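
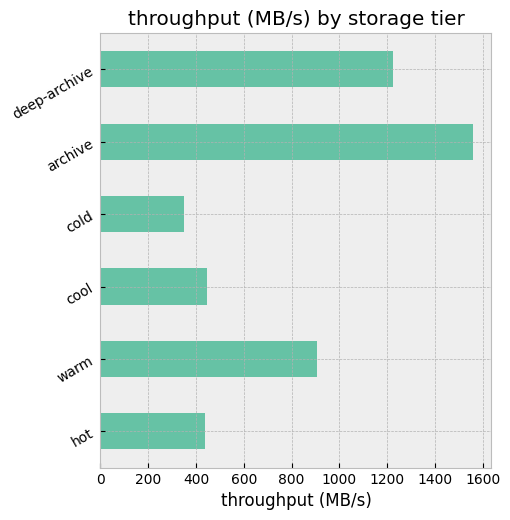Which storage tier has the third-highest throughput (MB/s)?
Top 4: archive ≈ 1600, deep-archive ≈ 1200, warm ≈ 1000, cool ≈ 400.

warm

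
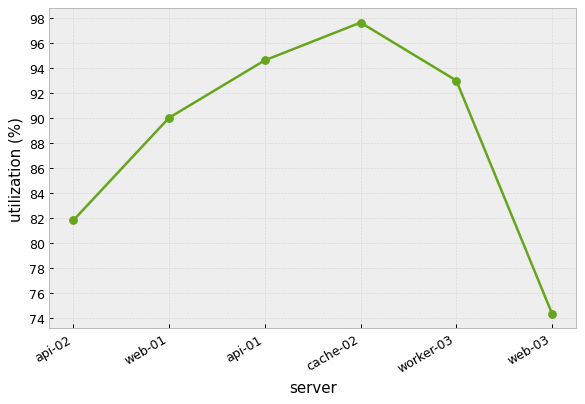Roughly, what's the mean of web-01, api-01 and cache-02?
(90 + 94 + 98) / 3 ≈ 94.

≈ 94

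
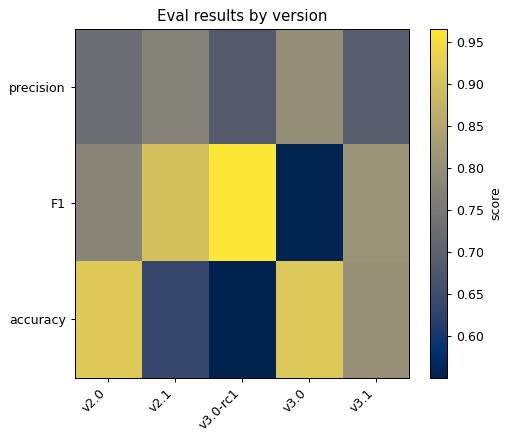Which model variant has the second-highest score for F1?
Top 3 for F1: v3.0-rc1 ≈ 0.95, v2.1 ≈ 0.90, v3.1 ≈ 0.80.

v2.1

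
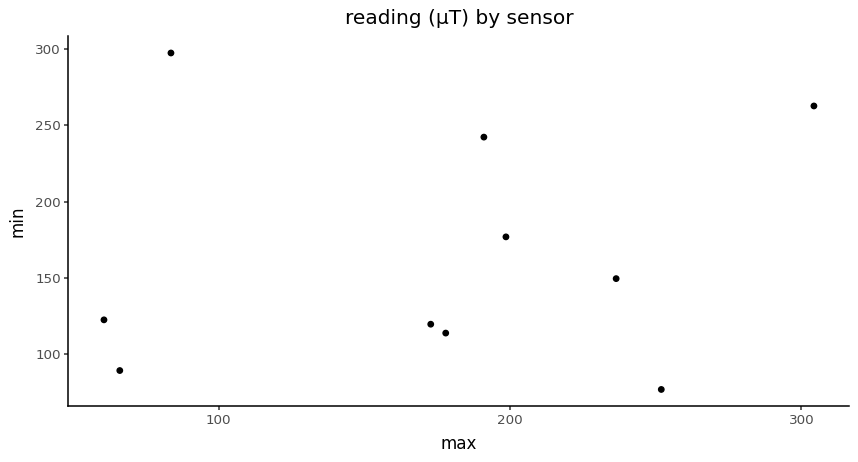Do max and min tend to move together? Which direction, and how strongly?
no clear correlation

Points are roughly uncorrelated; weak (|r| ≈ 0.1).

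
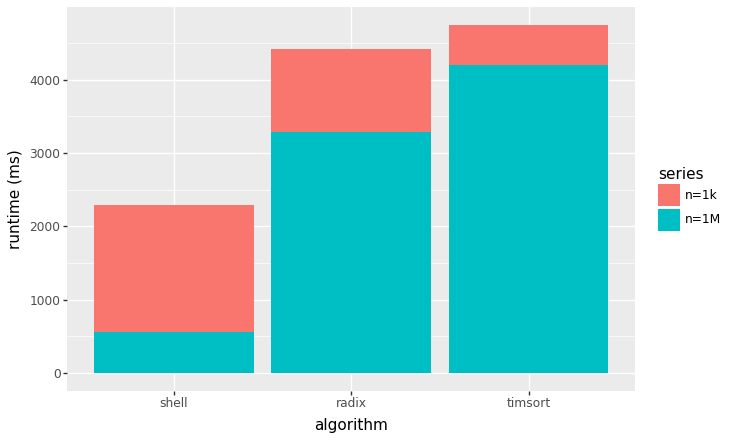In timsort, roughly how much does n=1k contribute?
≈ 500

n=1k top ≈ 4500, bottom ≈ 4000; segment ≈ 500.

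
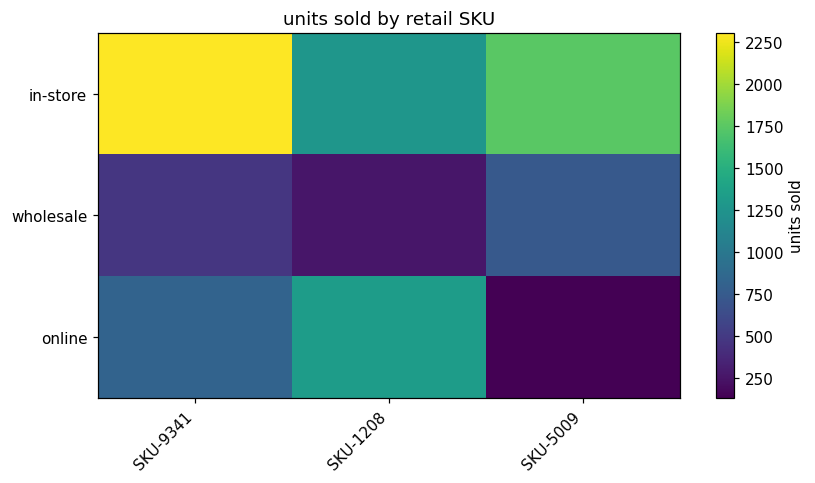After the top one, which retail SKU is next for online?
Top 3 for online: SKU-1208 ≈ 1400, SKU-9341 ≈ 800, SKU-5009 ≈ 200.

SKU-9341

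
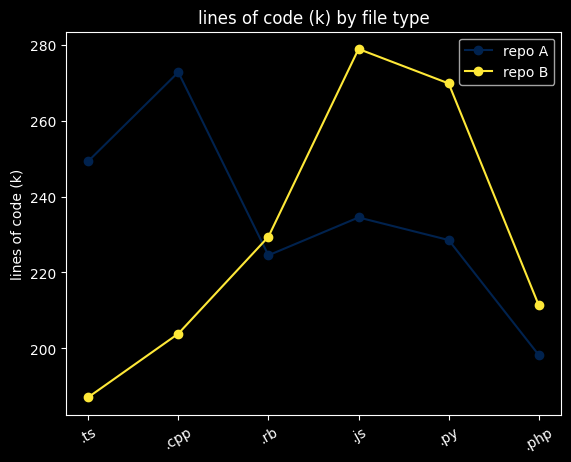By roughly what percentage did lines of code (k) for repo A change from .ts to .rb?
.ts ≈ 250, .rb ≈ 220; (220 − 250) / 250 ≈ -12%.

≈ -12%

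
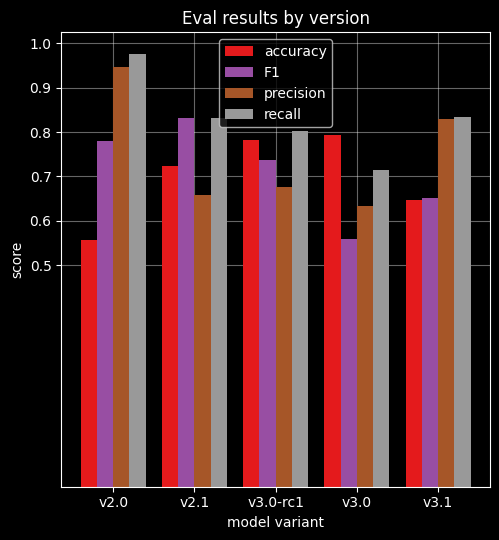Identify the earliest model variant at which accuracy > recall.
v3.0

v3.0-rc1: accuracy ≈ 0.8 vs recall ≈ 0.8 (not yet); v3.0: accuracy ≈ 0.8 vs recall ≈ 0.7 (first crossover).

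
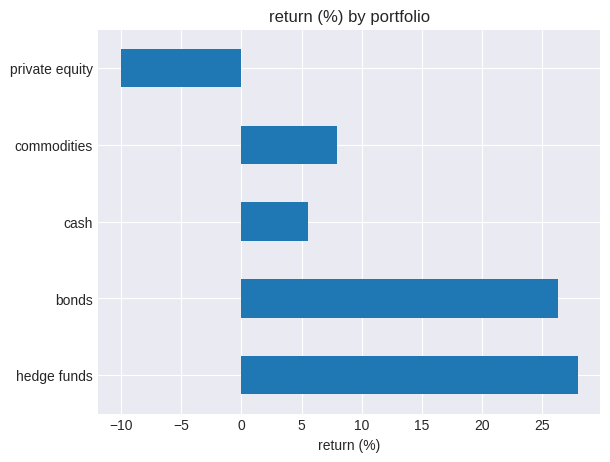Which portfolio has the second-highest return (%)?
Top 3: hedge funds ≈ 30, bonds ≈ 25, commodities ≈ 10.

bonds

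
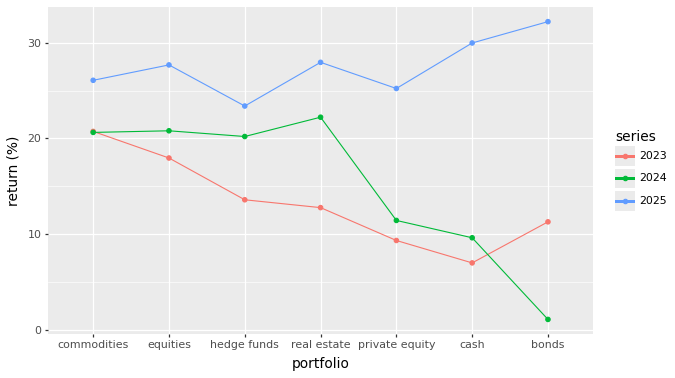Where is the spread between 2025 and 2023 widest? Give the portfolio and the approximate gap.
cash: 2025 ≈ 30, 2023 ≈ 5 → gap ≈ 25. Next-largest (bonds) is only ≈ 20.

cash, ≈ 25 %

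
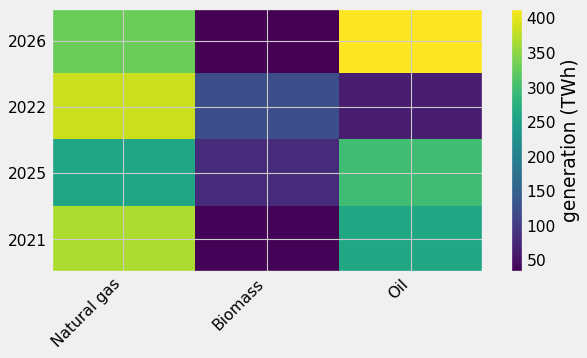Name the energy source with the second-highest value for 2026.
Top 3 for 2026: Oil ≈ 400, Natural gas ≈ 350, Biomass ≈ 50.

Natural gas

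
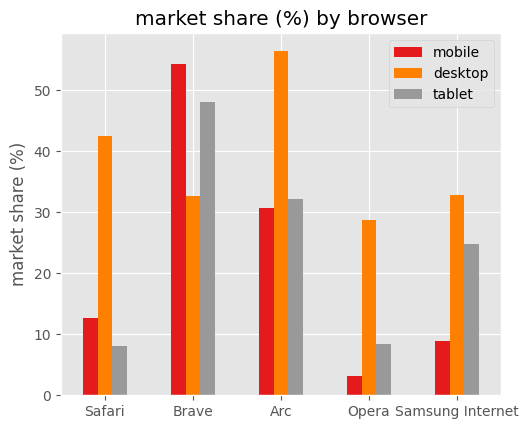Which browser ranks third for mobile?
Safari

Top 4 for mobile: Brave ≈ 55, Arc ≈ 30, Safari ≈ 15, Samsung Internet ≈ 10.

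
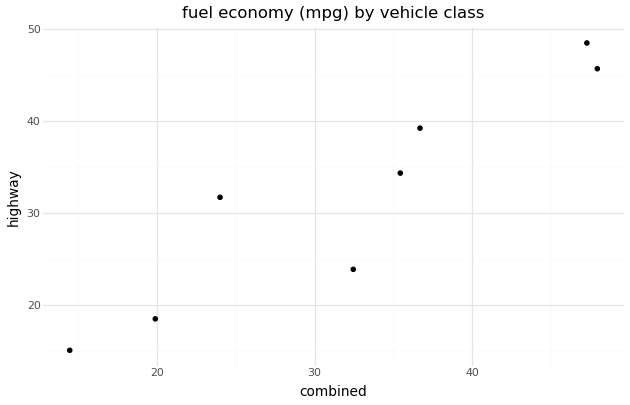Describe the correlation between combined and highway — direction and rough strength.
Points are positively correlated; strong (|r| ≈ 0.9).

positive, strong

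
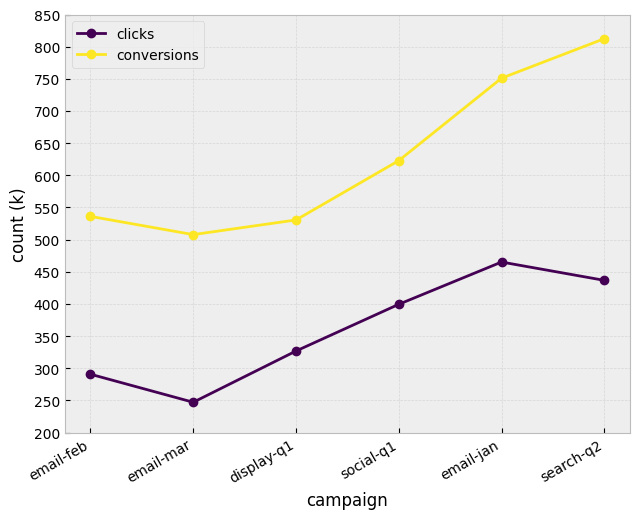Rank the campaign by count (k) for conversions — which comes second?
Top 3 for conversions: search-q2 ≈ 800, email-jan ≈ 750, social-q1 ≈ 600.

email-jan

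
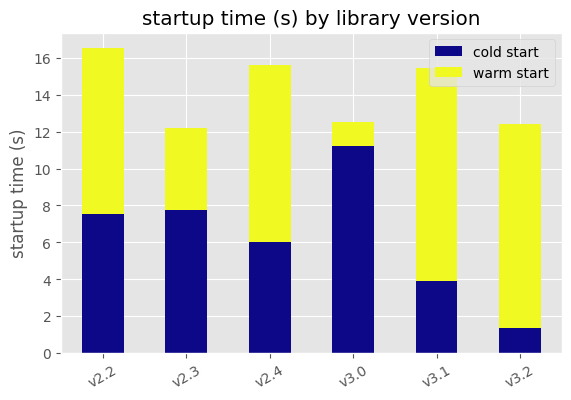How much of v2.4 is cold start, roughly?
≈ 6

cold start top ≈ 6, bottom ≈ 0; segment ≈ 6.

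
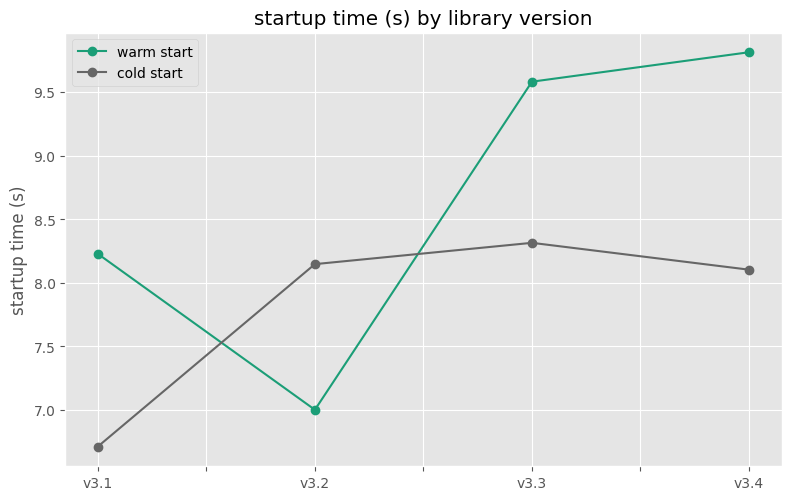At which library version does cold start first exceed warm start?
v3.2

v3.1: cold start ≈ 6.5 vs warm start ≈ 8.0 (not yet); v3.2: cold start ≈ 8.0 vs warm start ≈ 7.0 (first crossover).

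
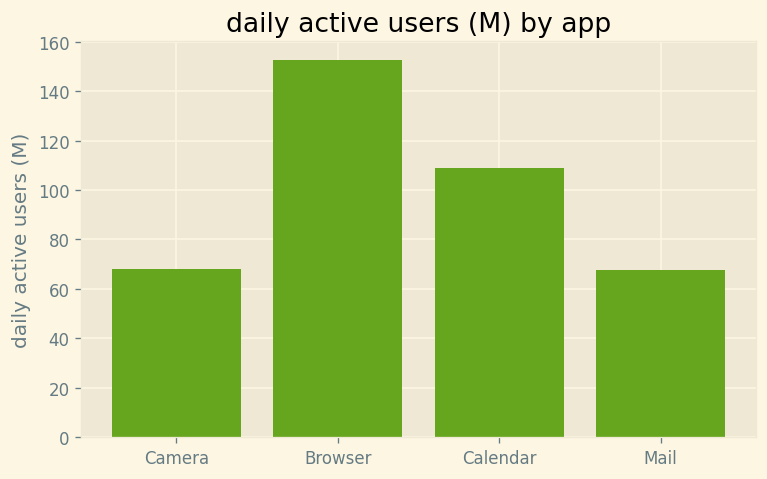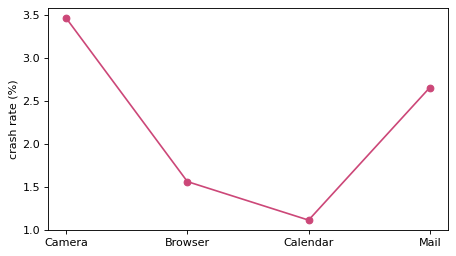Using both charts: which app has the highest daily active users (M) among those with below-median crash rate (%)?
Browser

Chart 2 median crash rate (%) ≈ 2; below-median apps: Browser, Calendar. Among those, Browser has the highest daily active users (M) (≈ 160).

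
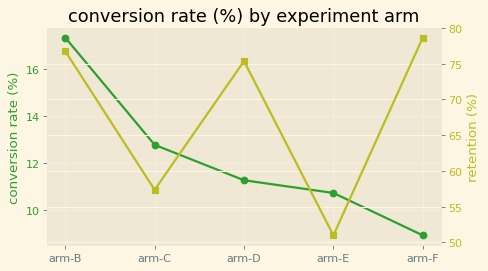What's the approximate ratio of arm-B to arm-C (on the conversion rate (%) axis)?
arm-B ≈ 17, arm-C ≈ 13; 17/13 ≈ 1.31.

≈ 1.31×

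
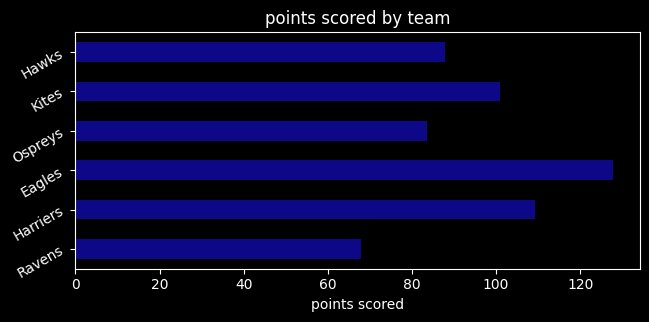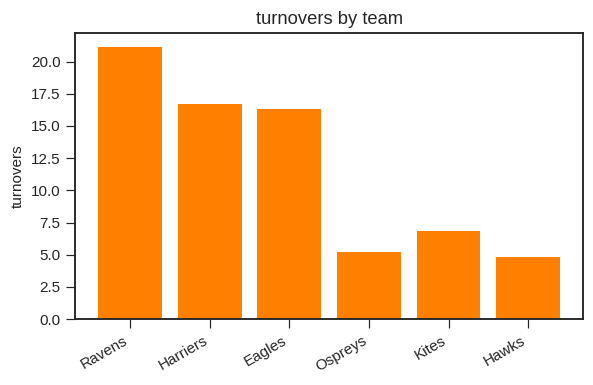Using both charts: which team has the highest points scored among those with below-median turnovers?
Chart 2 median turnovers ≈ 12; below-median teams: Ospreys, Kites, Hawks. Among those, Kites has the highest points scored (≈ 100).

Kites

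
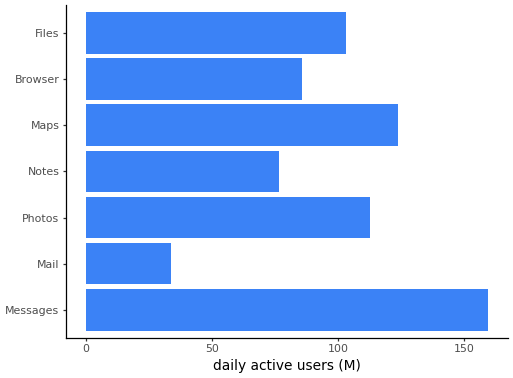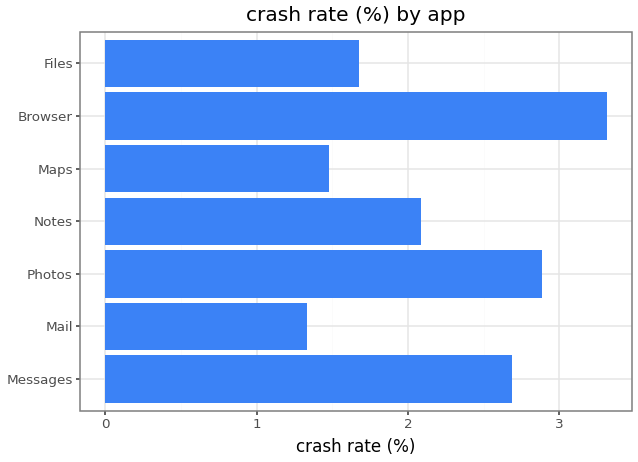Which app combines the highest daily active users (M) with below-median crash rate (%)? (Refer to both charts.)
Maps

Chart 2 median crash rate (%) ≈ 2; below-median apps: Mail, Maps, Files. Among those, Maps has the highest daily active users (M) (≈ 120).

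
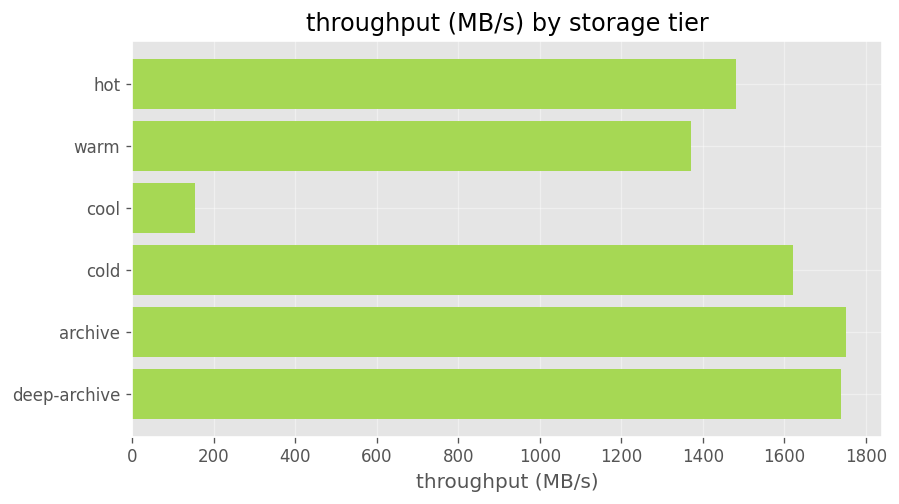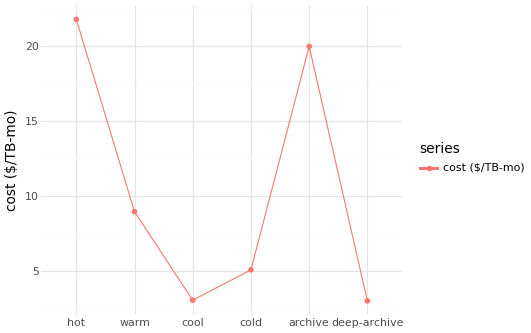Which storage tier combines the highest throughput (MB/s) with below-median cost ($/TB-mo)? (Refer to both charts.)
deep-archive

Chart 2 median cost ($/TB-mo) ≈ 8; below-median storage tiers: cool, cold, deep-archive. Among those, deep-archive has the highest throughput (MB/s) (≈ 1800).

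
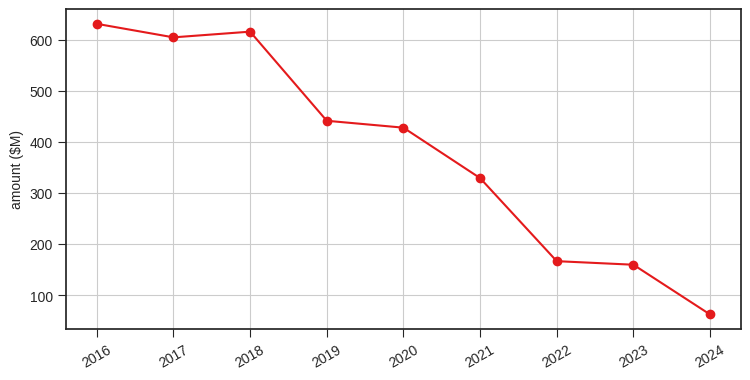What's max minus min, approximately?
≈ 600

Max 2016 ≈ 650, min 2024 ≈ 50; range ≈ 600.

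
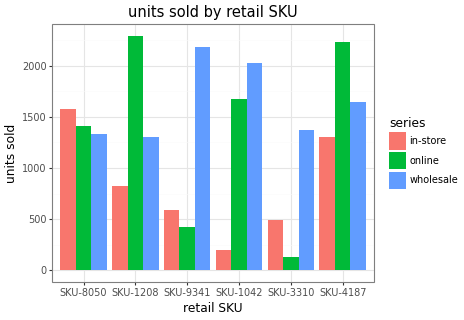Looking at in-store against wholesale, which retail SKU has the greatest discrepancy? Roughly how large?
SKU-1042: in-store ≈ 200, wholesale ≈ 2000 → gap ≈ 1800. Next-largest (SKU-9341) is only ≈ 1600.

SKU-1042, ≈ 1800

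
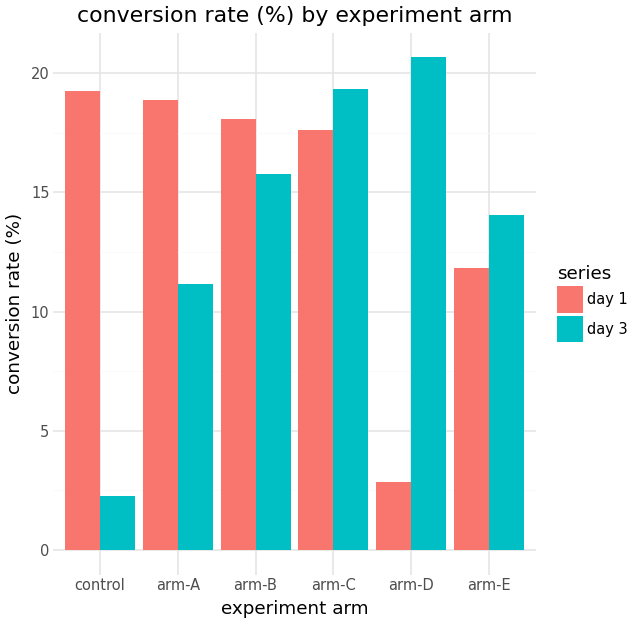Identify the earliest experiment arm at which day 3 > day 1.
arm-B: day 3 ≈ 16 vs day 1 ≈ 18 (not yet); arm-C: day 3 ≈ 20 vs day 1 ≈ 18 (first crossover).

arm-C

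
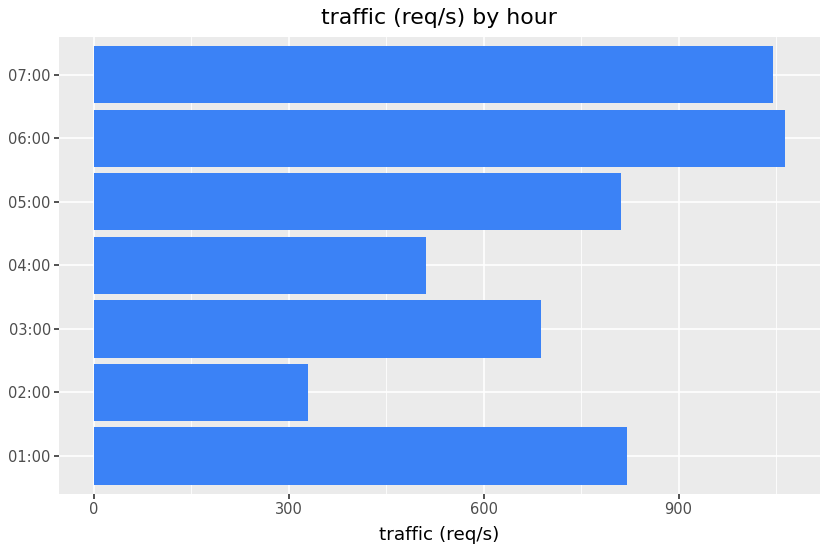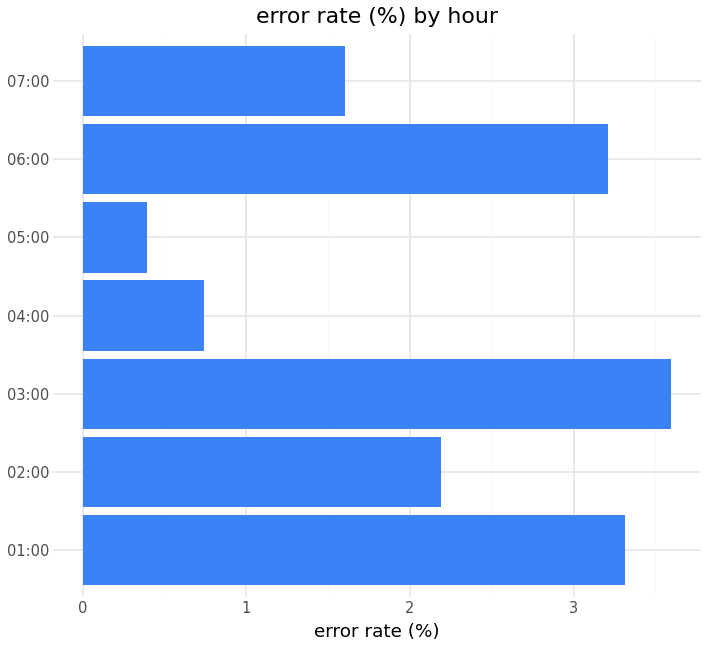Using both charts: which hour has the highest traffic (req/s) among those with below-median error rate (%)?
07:00

Chart 2 median error rate (%) ≈ 2; below-median hours: 04:00, 05:00, 07:00. Among those, 07:00 has the highest traffic (req/s) (≈ 1000).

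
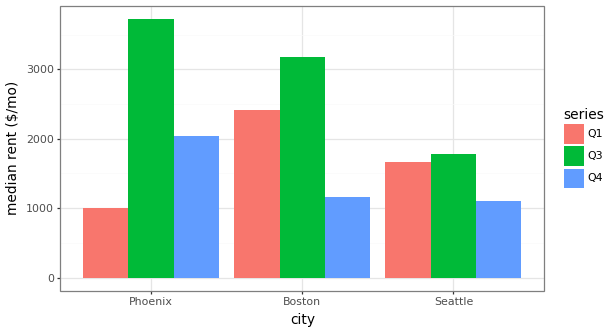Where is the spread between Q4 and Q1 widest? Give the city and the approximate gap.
Boston, ≈ 1500 $/mo

Boston: Q4 ≈ 1000, Q1 ≈ 2500 → gap ≈ 1500. Next-largest (Phoenix) is only ≈ 1000.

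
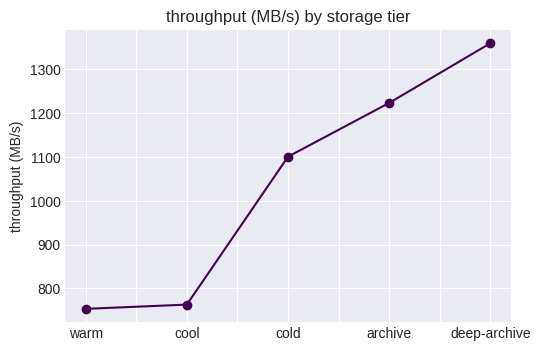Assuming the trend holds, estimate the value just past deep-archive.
Last three: 1100, 1200, 1400 → slope ≈ 150/step → next ≈ 1550.

≈ 1550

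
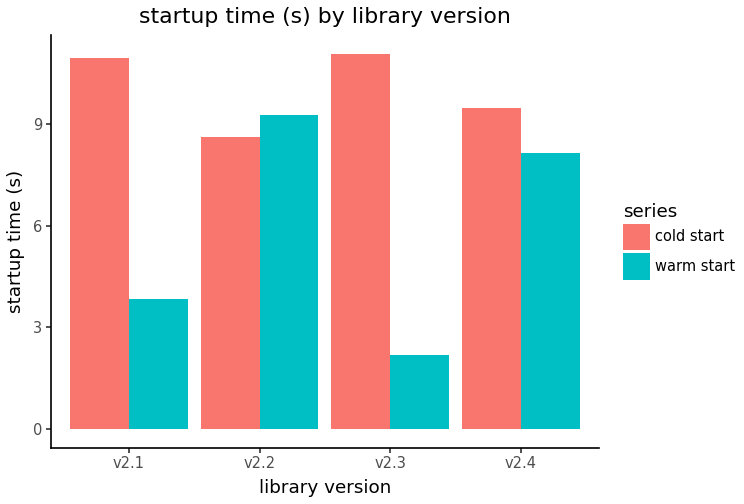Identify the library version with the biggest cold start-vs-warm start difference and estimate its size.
v2.3: cold start ≈ 11, warm start ≈ 2 → gap ≈ 9. Next-largest (v2.1) is only ≈ 7.

v2.3, ≈ 9 s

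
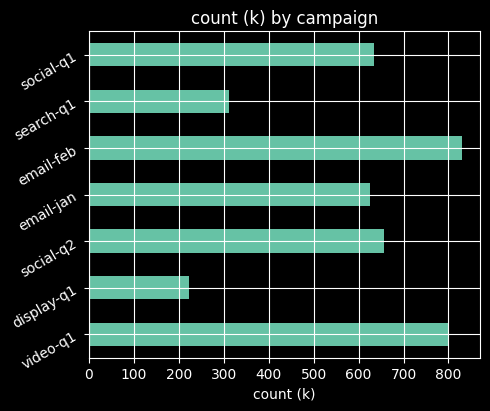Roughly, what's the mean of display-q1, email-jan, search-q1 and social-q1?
(200 + 600 + 300 + 600) / 4 ≈ 425.

≈ 425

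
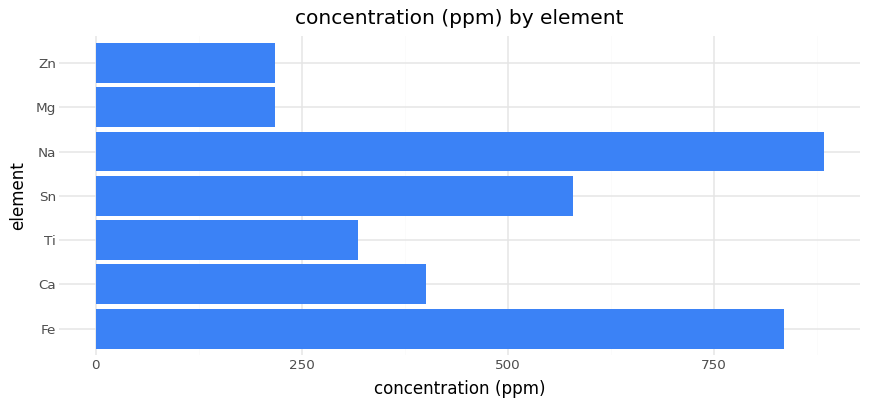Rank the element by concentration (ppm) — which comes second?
Top 3: Na ≈ 900, Fe ≈ 800, Sn ≈ 600.

Fe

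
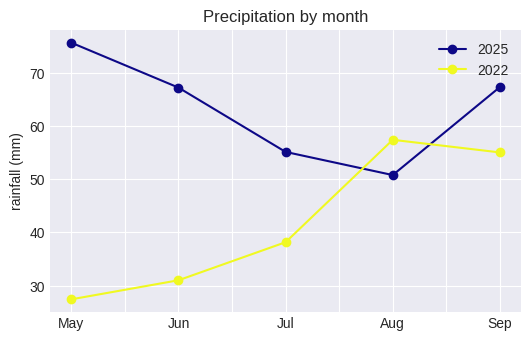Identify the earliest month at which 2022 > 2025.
Jul: 2022 ≈ 40 vs 2025 ≈ 55 (not yet); Aug: 2022 ≈ 55 vs 2025 ≈ 50 (first crossover).

Aug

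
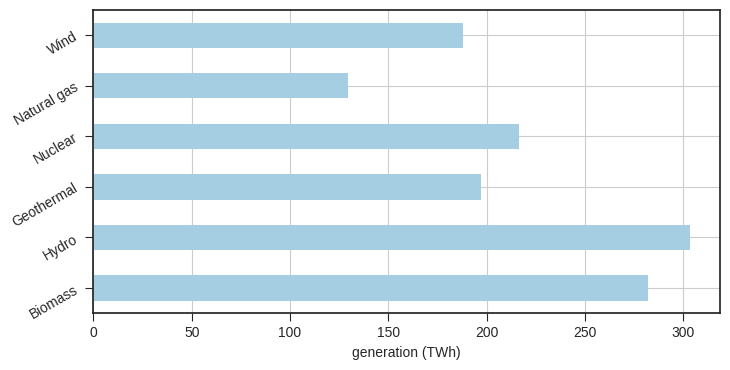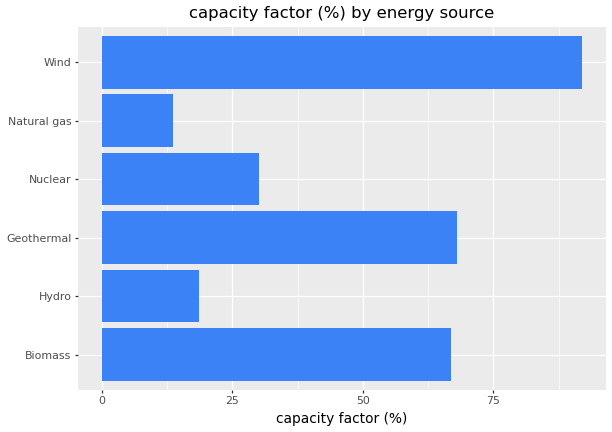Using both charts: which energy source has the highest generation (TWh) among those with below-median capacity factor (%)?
Hydro

Chart 2 median capacity factor (%) ≈ 50; below-median energy sources: Hydro, Nuclear, Natural gas. Among those, Hydro has the highest generation (TWh) (≈ 300).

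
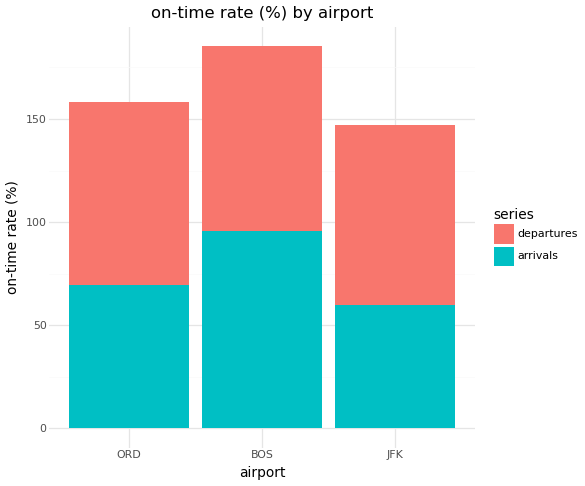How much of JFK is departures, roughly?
departures top ≈ 140, bottom ≈ 60; segment ≈ 80.

≈ 80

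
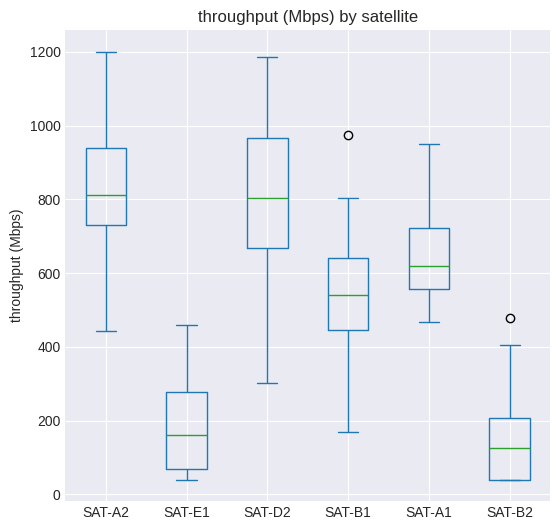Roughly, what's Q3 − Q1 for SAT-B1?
≈ 200

Q3 ≈ 600, Q1 ≈ 400; IQR ≈ 200.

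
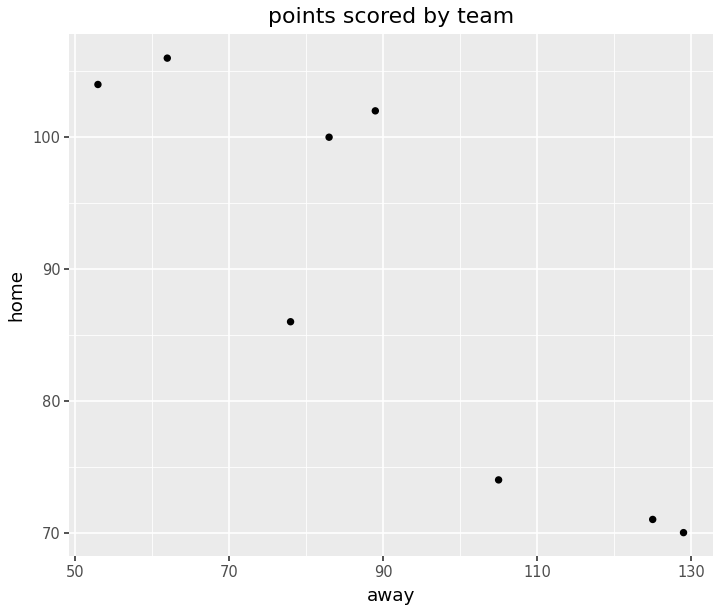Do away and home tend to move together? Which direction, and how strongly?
Points are negatively correlated; strong (|r| ≈ 0.9).

negative, strong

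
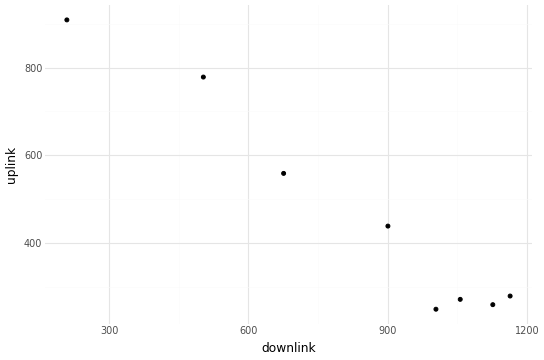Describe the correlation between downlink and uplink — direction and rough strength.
Points are negatively correlated; strong (|r| ≈ 1.0).

negative, strong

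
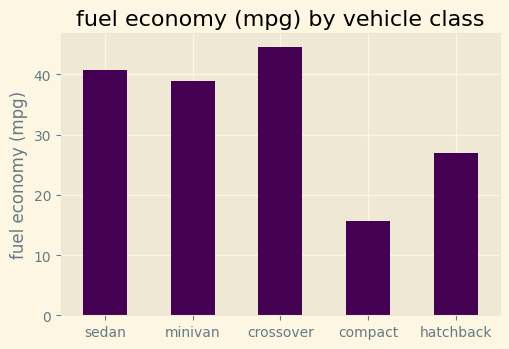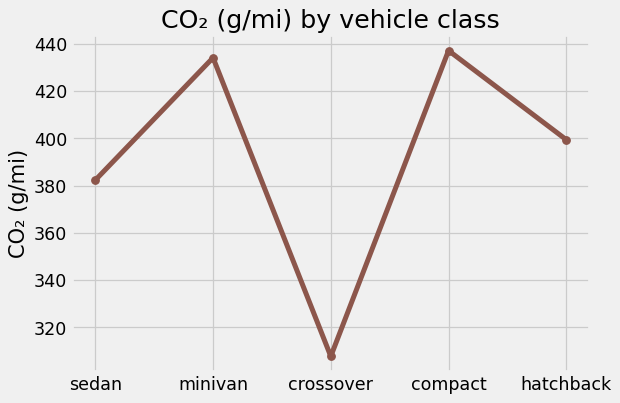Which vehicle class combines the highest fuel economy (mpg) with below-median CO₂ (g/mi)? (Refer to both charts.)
crossover

Chart 2 median CO₂ (g/mi) ≈ 400; below-median vehicle classes: sedan, crossover. Among those, crossover has the highest fuel economy (mpg) (≈ 45).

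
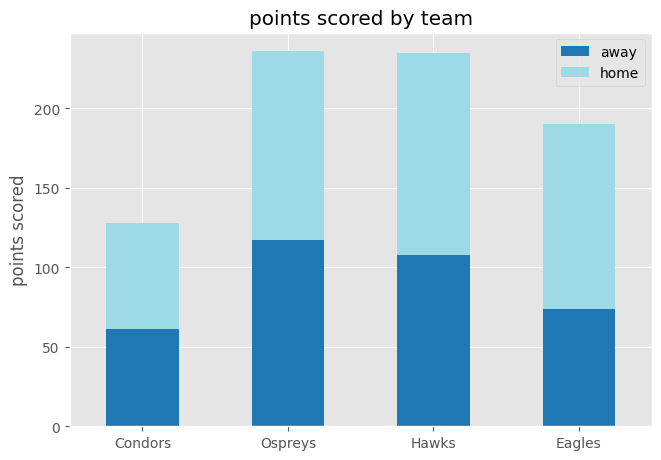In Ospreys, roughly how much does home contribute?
≈ 120

home top ≈ 240, bottom ≈ 120; segment ≈ 120.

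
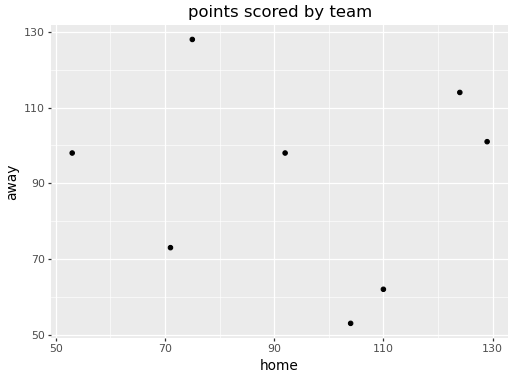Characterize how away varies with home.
no clear correlation

Points are roughly uncorrelated; weak (|r| ≈ 0.1).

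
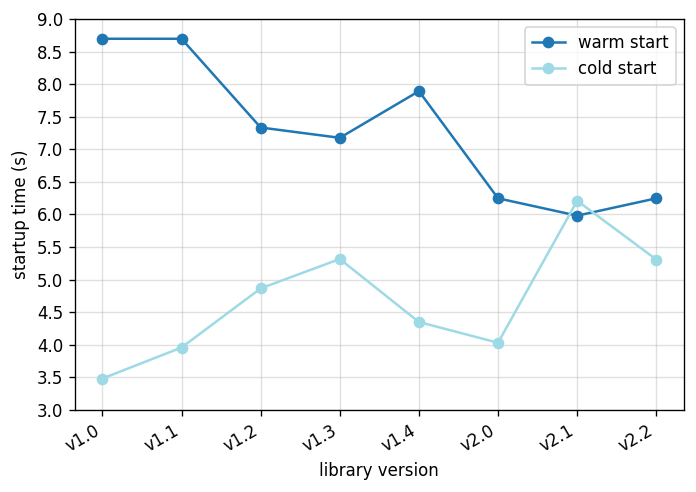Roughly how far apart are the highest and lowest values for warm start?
Max v1.0 ≈ 8.5, min v2.1 ≈ 6.0; range ≈ 2.5.

≈ 2.5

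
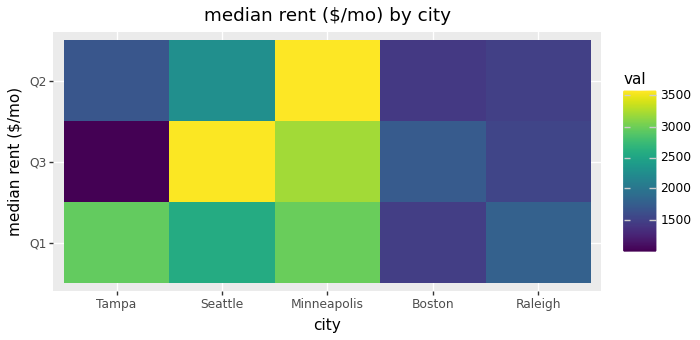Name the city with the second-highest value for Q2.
Top 3 for Q2: Minneapolis ≈ 3500, Seattle ≈ 2500, Tampa ≈ 1500.

Seattle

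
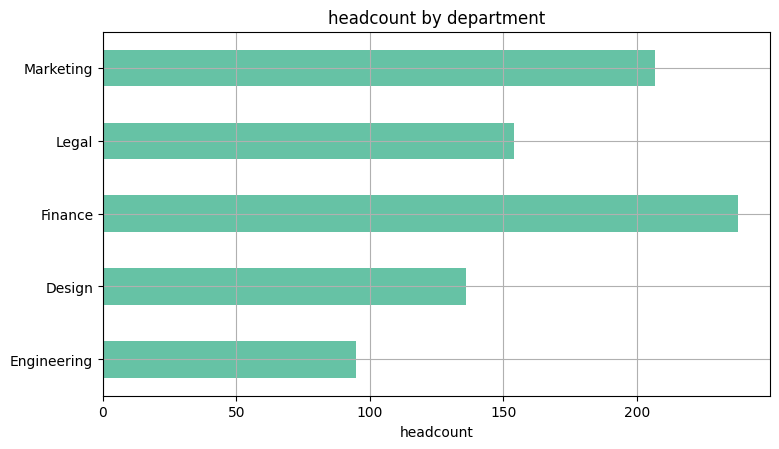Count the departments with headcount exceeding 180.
2

Above 180: Finance, Marketing.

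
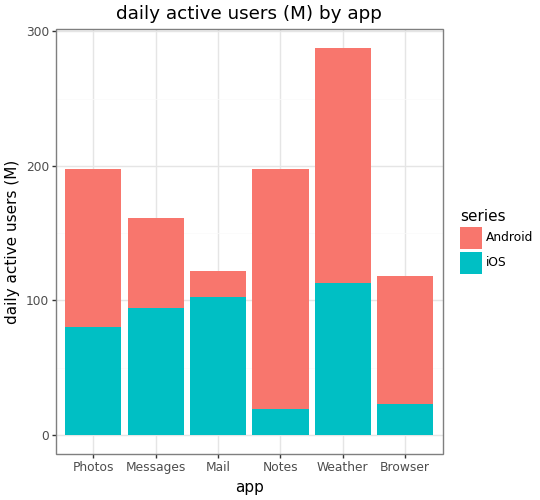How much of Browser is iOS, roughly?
≈ 25

iOS top ≈ 25, bottom ≈ 0; segment ≈ 25.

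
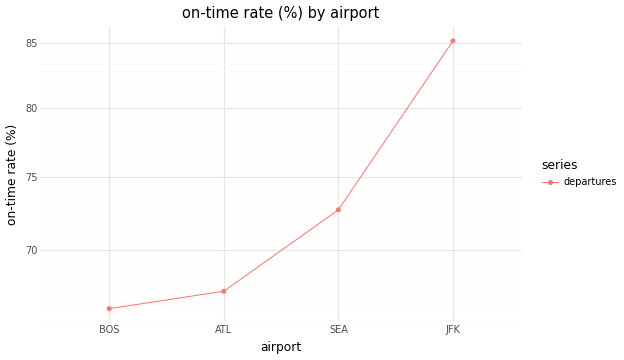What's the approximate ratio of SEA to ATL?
SEA ≈ 72, ATL ≈ 68; 72/68 ≈ 1.06.

≈ 1.06×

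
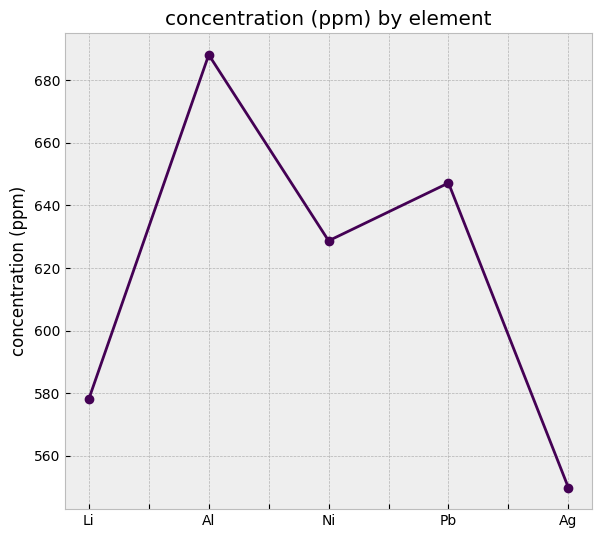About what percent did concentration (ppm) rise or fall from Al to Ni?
≈ -8.8%

Al ≈ 680, Ni ≈ 620; (620 − 680) / 680 ≈ -8.8%.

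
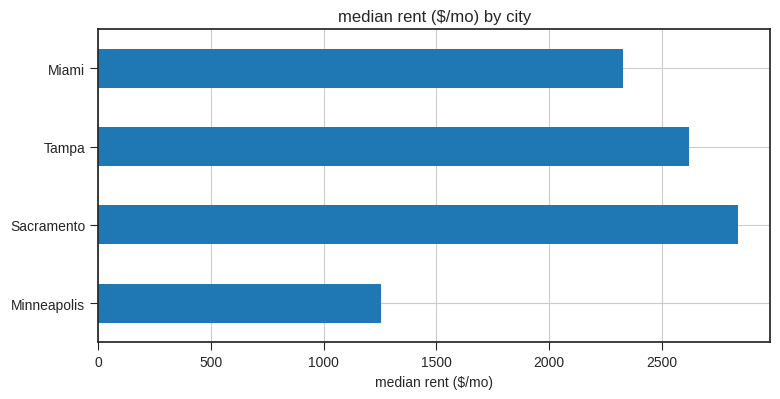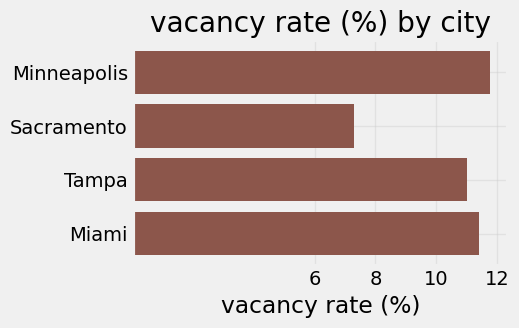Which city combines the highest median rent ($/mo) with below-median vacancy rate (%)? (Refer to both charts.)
Sacramento

Chart 2 median vacancy rate (%) ≈ 12; below-median cities: Sacramento, Tampa. Among those, Sacramento has the highest median rent ($/mo) (≈ 3000).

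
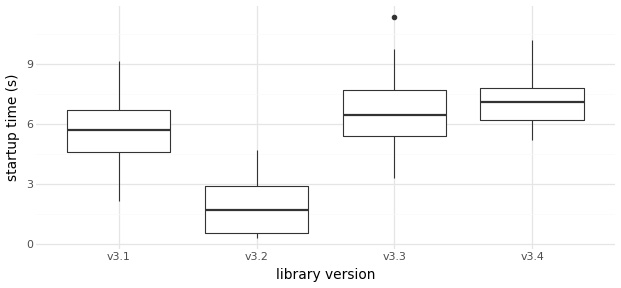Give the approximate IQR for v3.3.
≈ 2.0

Q3 ≈ 7.5, Q1 ≈ 5.5; IQR ≈ 2.0.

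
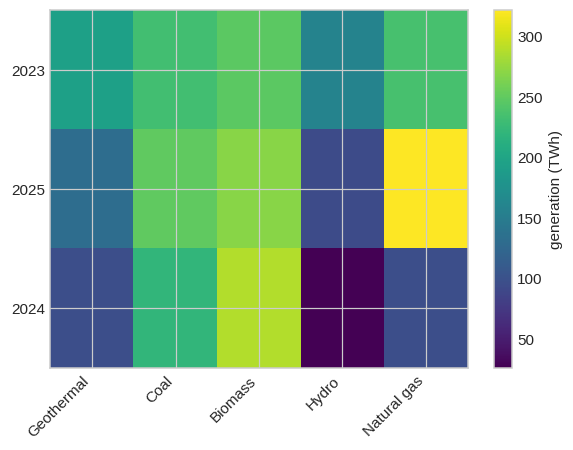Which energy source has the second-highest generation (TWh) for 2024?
Coal

Top 3 for 2024: Biomass ≈ 300, Coal ≈ 225, Natural gas ≈ 100.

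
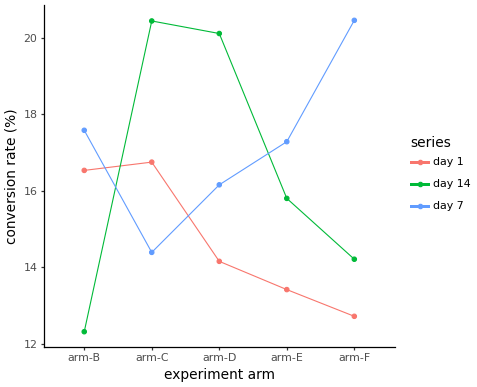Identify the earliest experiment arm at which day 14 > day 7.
arm-B: day 14 ≈ 12 vs day 7 ≈ 18 (not yet); arm-C: day 14 ≈ 20 vs day 7 ≈ 14 (first crossover).

arm-C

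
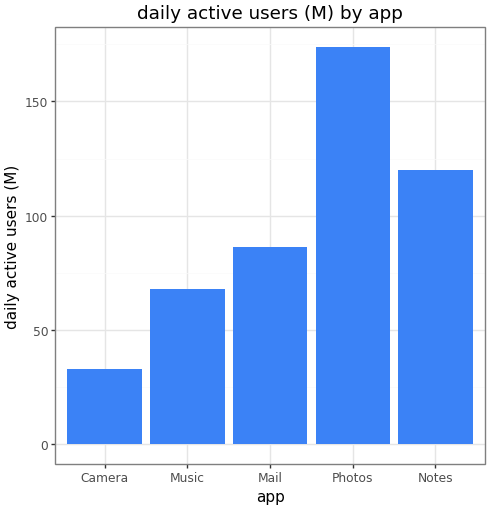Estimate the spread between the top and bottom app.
≈ 140

Max Photos ≈ 180, min Camera ≈ 40; range ≈ 140.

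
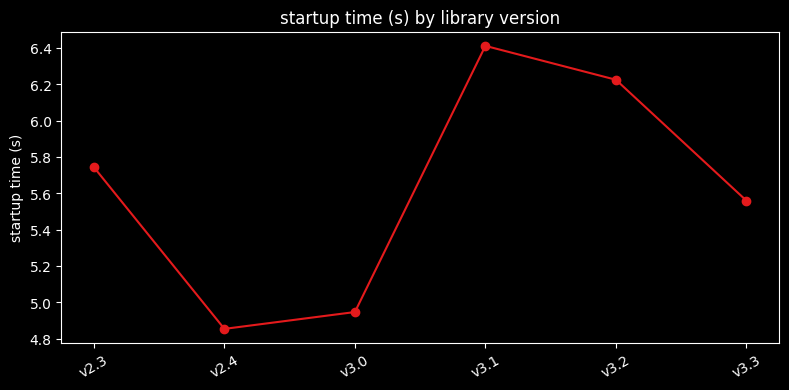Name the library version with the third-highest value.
Top 4: v3.1 ≈ 6.4, v3.2 ≈ 6.2, v2.3 ≈ 5.8, v3.3 ≈ 5.6.

v2.3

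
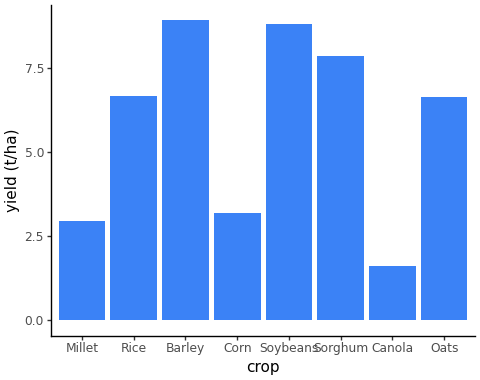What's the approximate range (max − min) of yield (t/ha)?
Max Barley ≈ 9, min Canola ≈ 2; range ≈ 7.

≈ 7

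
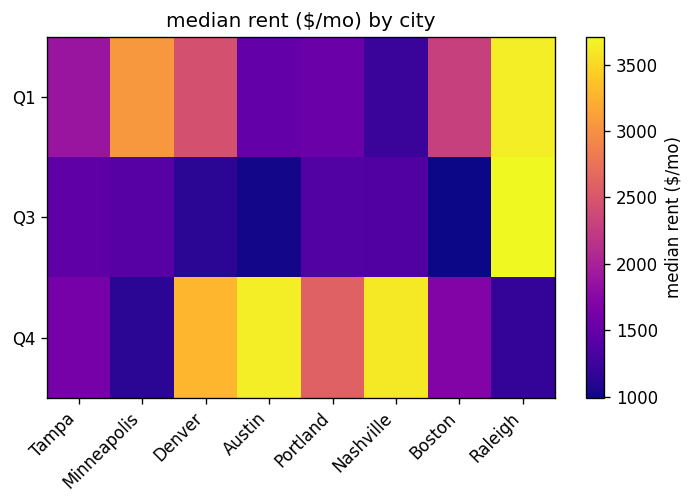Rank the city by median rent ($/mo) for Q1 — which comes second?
Minneapolis

Top 3 for Q1: Raleigh ≈ 3500, Minneapolis ≈ 3000, Denver ≈ 2500.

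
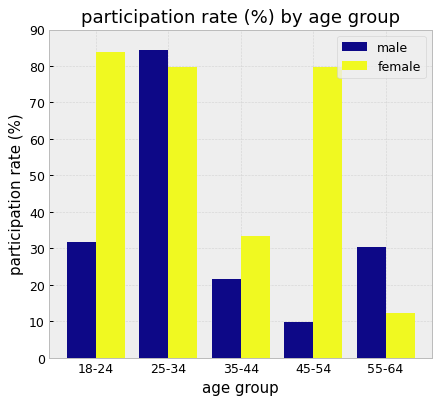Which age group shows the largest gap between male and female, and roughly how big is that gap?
45-54: male ≈ 10, female ≈ 80 → gap ≈ 70. Next-largest (18-24) is only ≈ 50.

45-54, ≈ 70 %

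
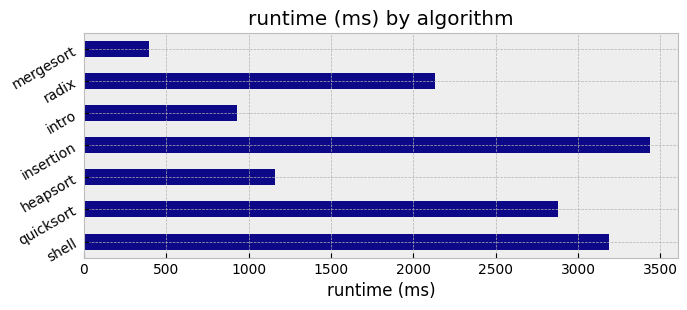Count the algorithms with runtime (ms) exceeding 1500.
4

Above 1500: shell, quicksort, insertion, radix.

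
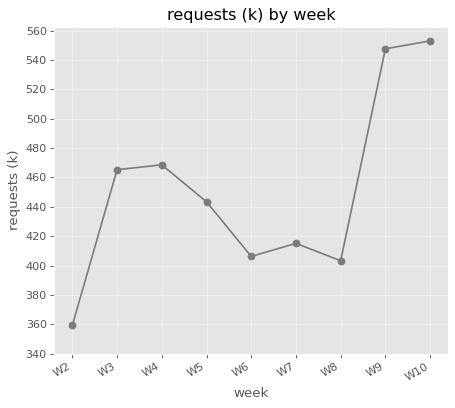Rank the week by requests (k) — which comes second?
W9

Top 3: W10 ≈ 560, W9 ≈ 540, W4 ≈ 460.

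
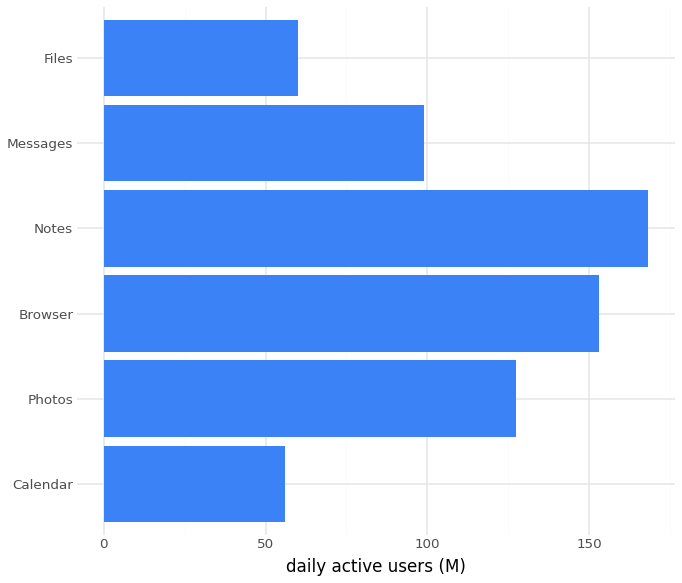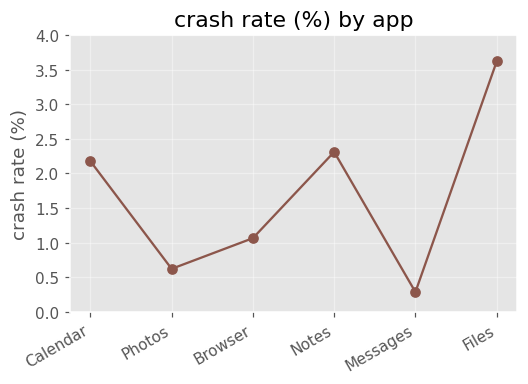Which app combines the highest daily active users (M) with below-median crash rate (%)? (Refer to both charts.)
Chart 2 median crash rate (%) ≈ 1.5; below-median apps: Photos, Browser, Messages. Among those, Browser has the highest daily active users (M) (≈ 160).

Browser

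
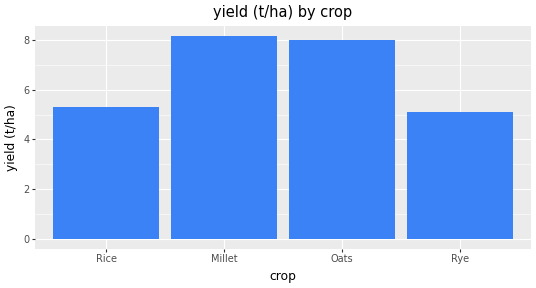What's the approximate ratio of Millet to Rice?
Millet ≈ 8, Rice ≈ 5; 8/5 ≈ 1.6.

≈ 1.6×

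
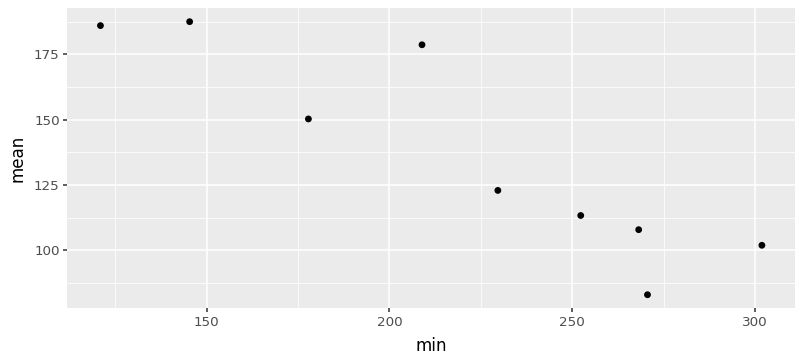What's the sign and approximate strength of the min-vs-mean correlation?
Points are negatively correlated; strong (|r| ≈ 0.9).

negative, strong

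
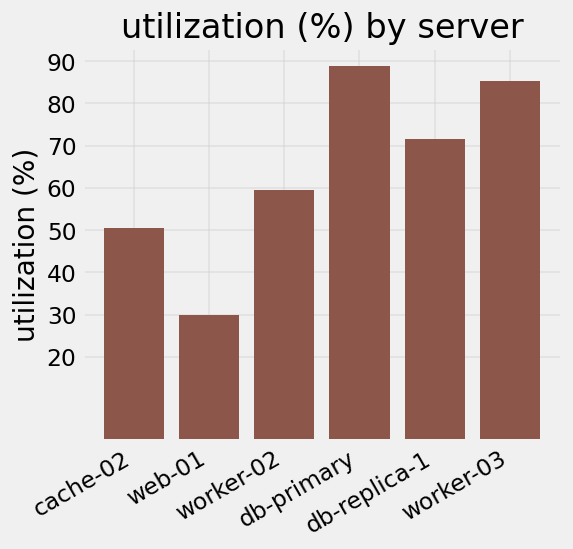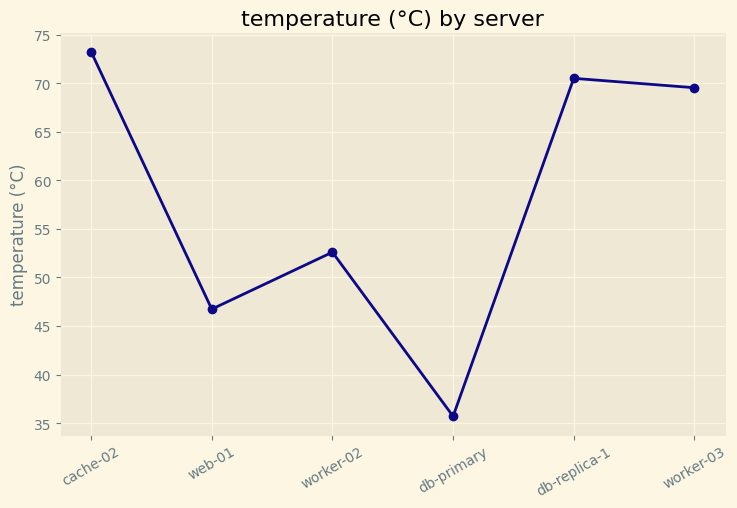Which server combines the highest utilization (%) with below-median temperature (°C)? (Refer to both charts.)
Chart 2 median temperature (°C) ≈ 60; below-median servers: web-01, worker-02, db-primary. Among those, db-primary has the highest utilization (%) (≈ 90).

db-primary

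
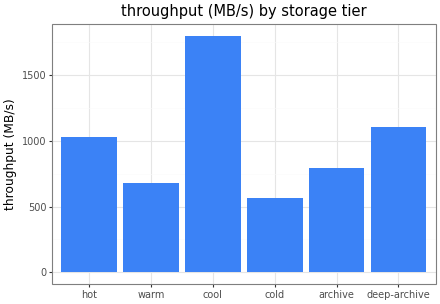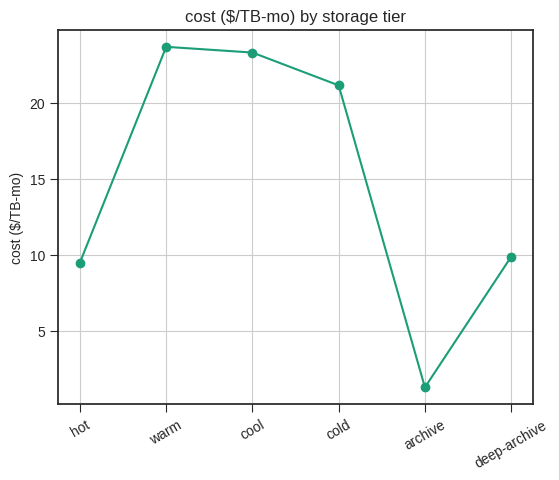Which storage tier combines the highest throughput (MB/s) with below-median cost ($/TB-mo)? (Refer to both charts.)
Chart 2 median cost ($/TB-mo) ≈ 15; below-median storage tiers: hot, archive, deep-archive. Among those, deep-archive has the highest throughput (MB/s) (≈ 1200).

deep-archive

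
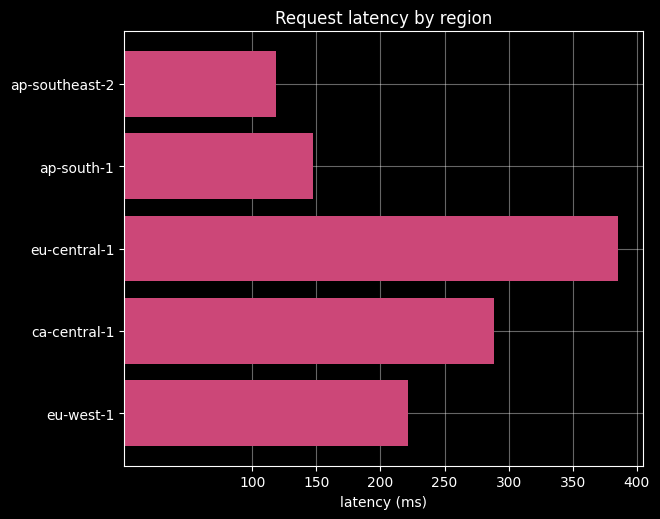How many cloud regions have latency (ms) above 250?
Above 250: eu-central-1, ca-central-1.

2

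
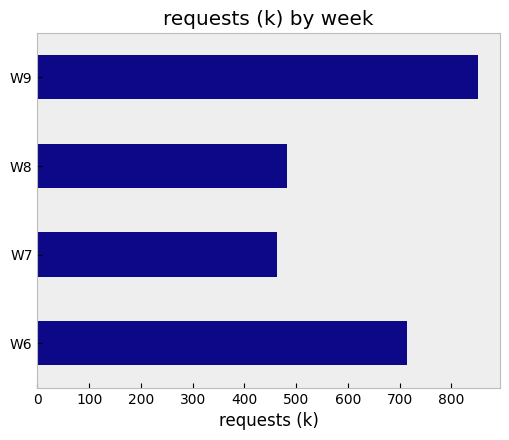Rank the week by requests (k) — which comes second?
W6

Top 3: W9 ≈ 900, W6 ≈ 700, W8 ≈ 500.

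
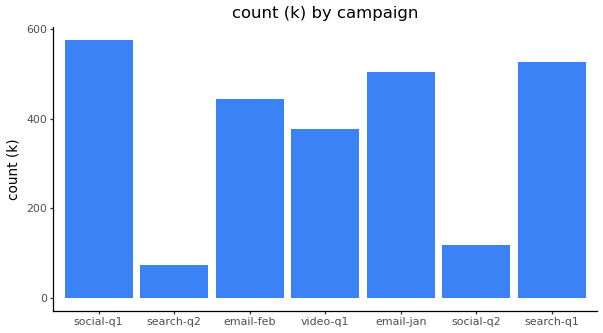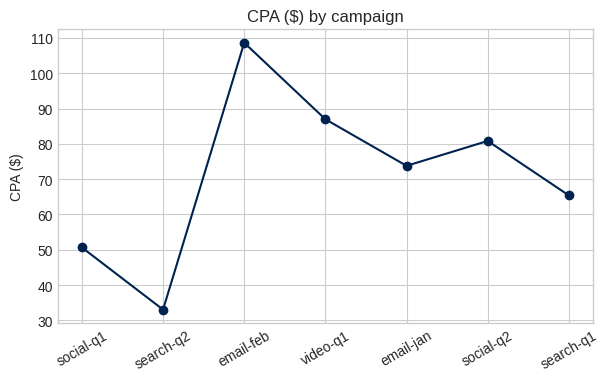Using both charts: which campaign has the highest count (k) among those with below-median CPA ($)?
social-q1

Chart 2 median CPA ($) ≈ 70; below-median campaigns: social-q1, search-q2, search-q1. Among those, social-q1 has the highest count (k) (≈ 600).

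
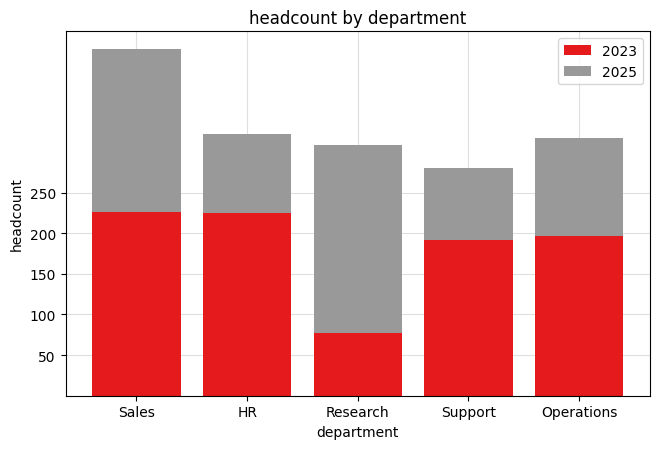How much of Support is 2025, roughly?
≈ 100

2025 top ≈ 300, bottom ≈ 200; segment ≈ 100.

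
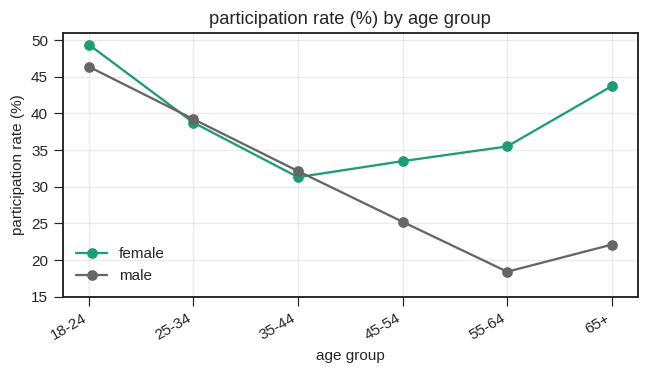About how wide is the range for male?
Max 18-24 ≈ 45, min 55-64 ≈ 20; range ≈ 25.

≈ 25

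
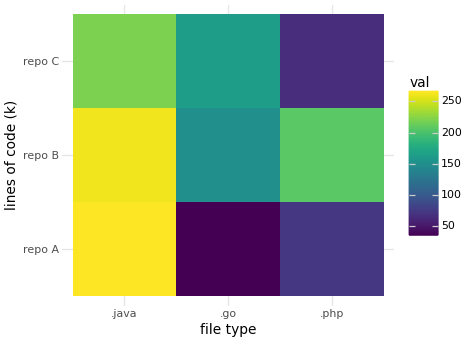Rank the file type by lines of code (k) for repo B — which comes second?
Top 3 for repo B: .java ≈ 260, .php ≈ 200, .go ≈ 140.

.php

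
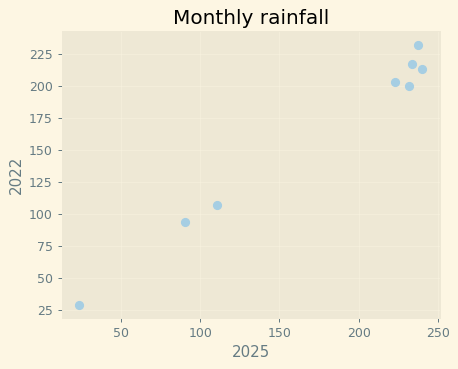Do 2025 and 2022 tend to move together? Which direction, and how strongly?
Points are positively correlated; strong (|r| ≈ 1.0).

positive, strong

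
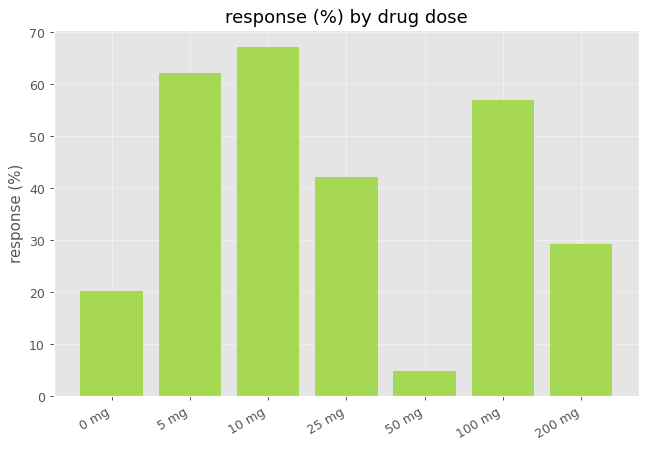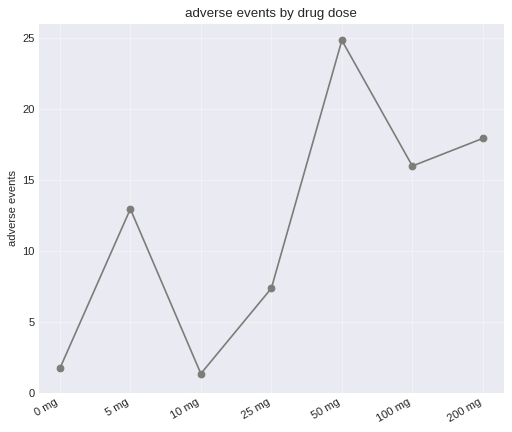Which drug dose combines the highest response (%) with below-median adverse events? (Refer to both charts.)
Chart 2 median adverse events ≈ 15; below-median drug doses: 0 mg, 10 mg, 25 mg. Among those, 10 mg has the highest response (%) (≈ 70).

10 mg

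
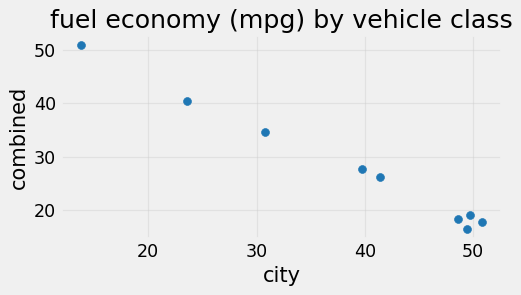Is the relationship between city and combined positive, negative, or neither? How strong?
negative, strong

Points are negatively correlated; strong (|r| ≈ 1.0).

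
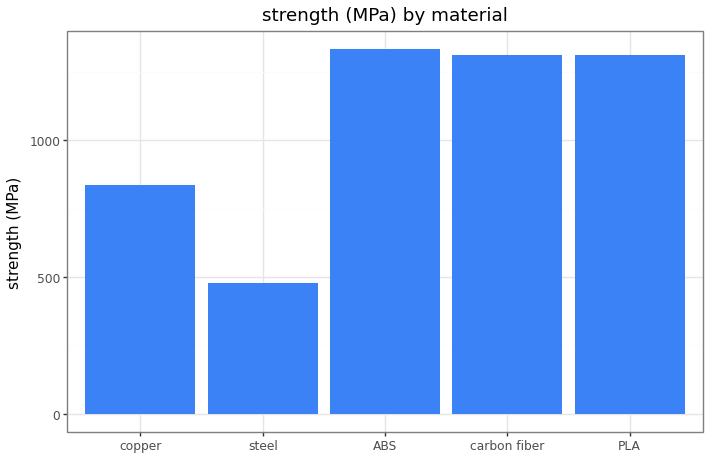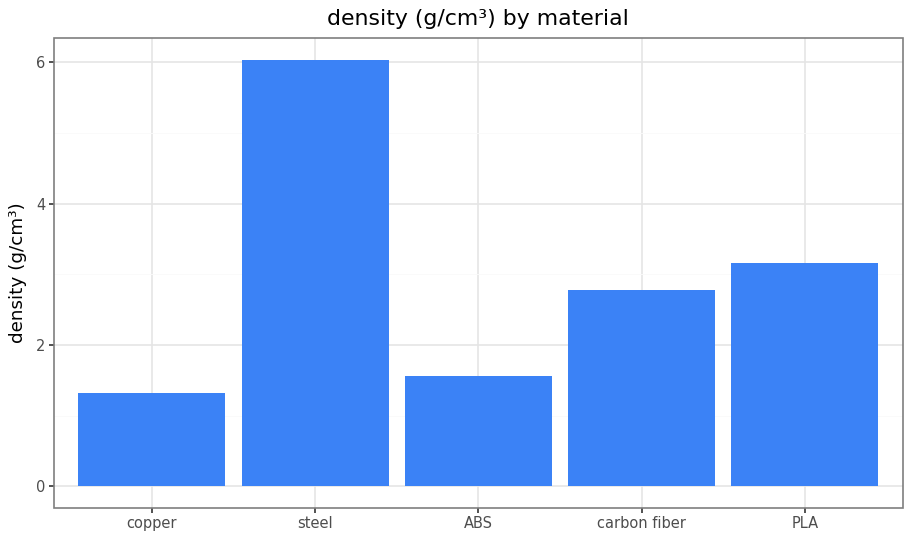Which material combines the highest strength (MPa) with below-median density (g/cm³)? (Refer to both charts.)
ABS

Chart 2 median density (g/cm³) ≈ 3; below-median materials: copper, ABS. Among those, ABS has the highest strength (MPa) (≈ 1400).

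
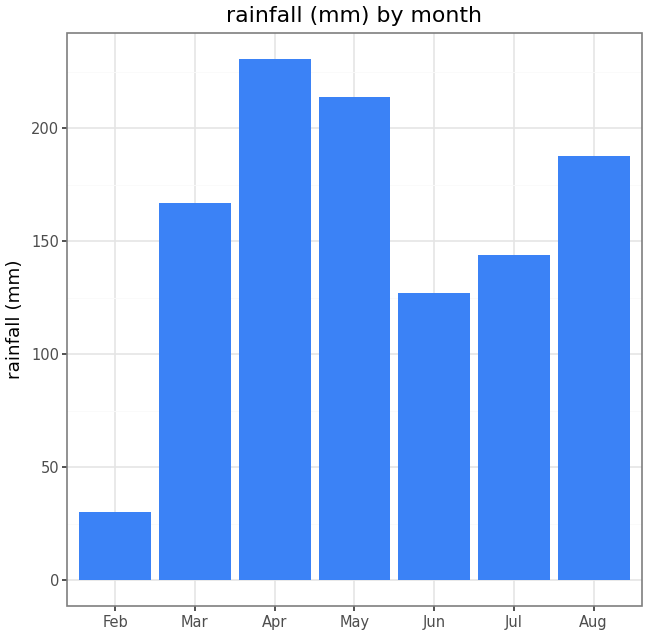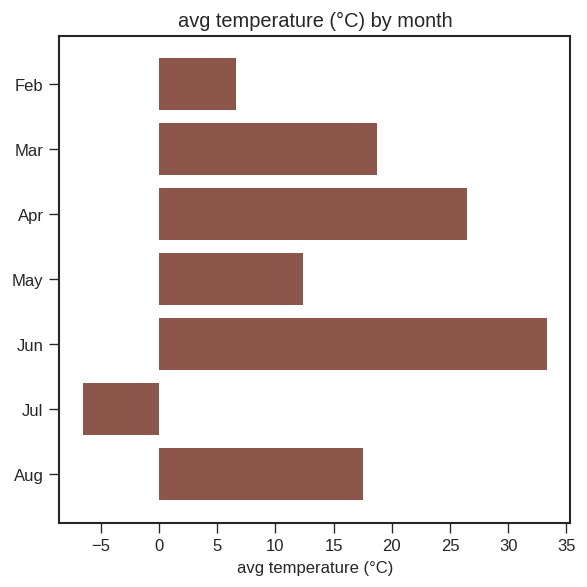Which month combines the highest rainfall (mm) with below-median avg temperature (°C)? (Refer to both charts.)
May

Chart 2 median avg temperature (°C) ≈ 20; below-median months: Feb, May, Jul. Among those, May has the highest rainfall (mm) (≈ 225).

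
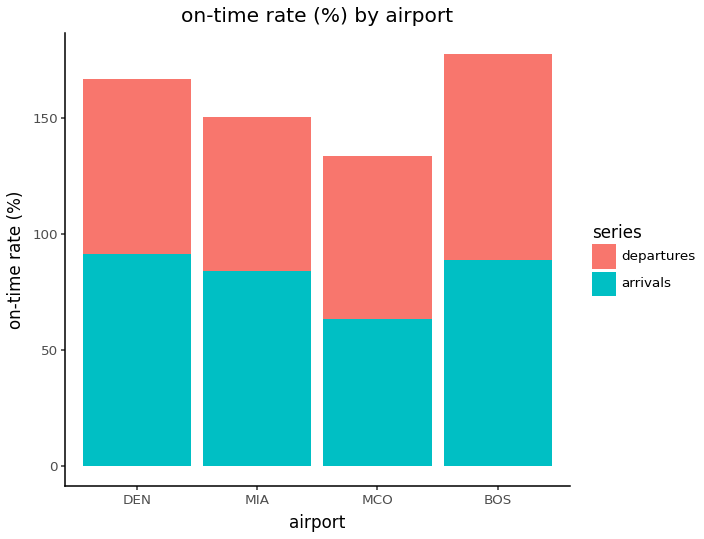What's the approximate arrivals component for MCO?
≈ 60

arrivals top ≈ 60, bottom ≈ 0; segment ≈ 60.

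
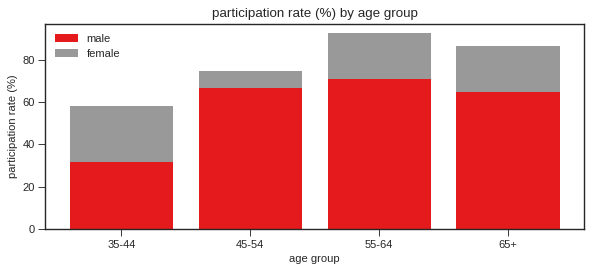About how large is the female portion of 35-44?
≈ 30

female top ≈ 60, bottom ≈ 30; segment ≈ 30.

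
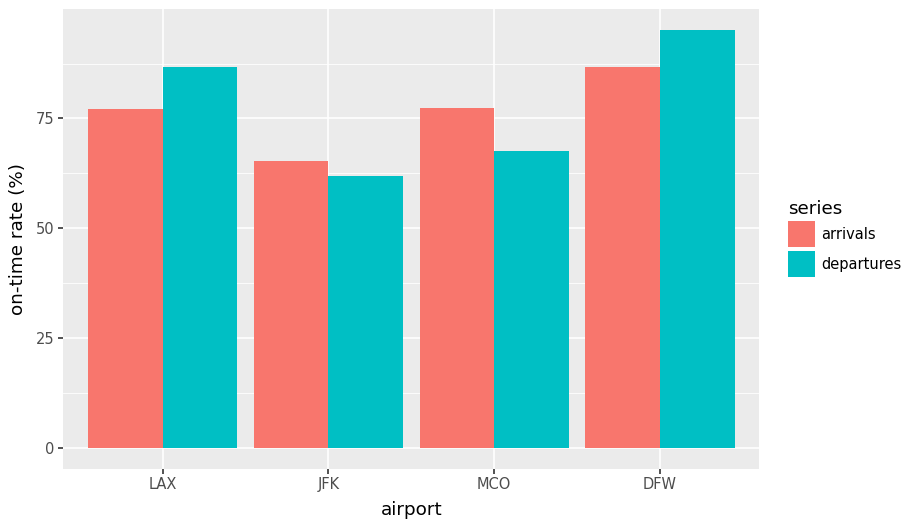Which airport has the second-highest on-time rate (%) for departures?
LAX

Top 3 for departures: DFW ≈ 100, LAX ≈ 90, MCO ≈ 70.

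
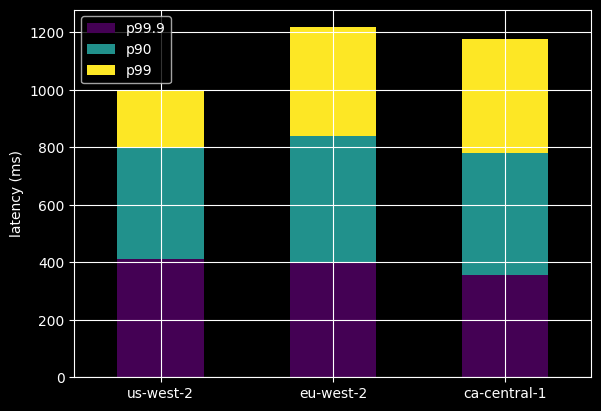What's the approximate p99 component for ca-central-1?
≈ 400

p99 top ≈ 1200, bottom ≈ 800; segment ≈ 400.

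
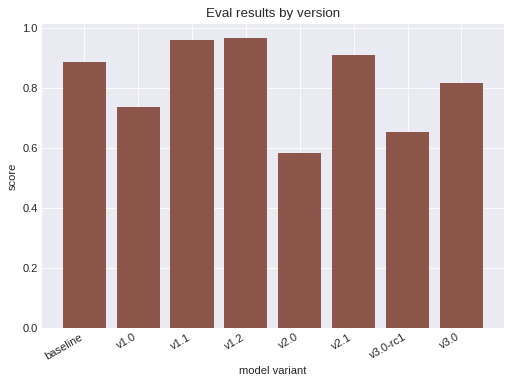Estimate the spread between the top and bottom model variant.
Max v1.2 ≈ 1.0, min v2.0 ≈ 0.6; range ≈ 0.4.

≈ 0.4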